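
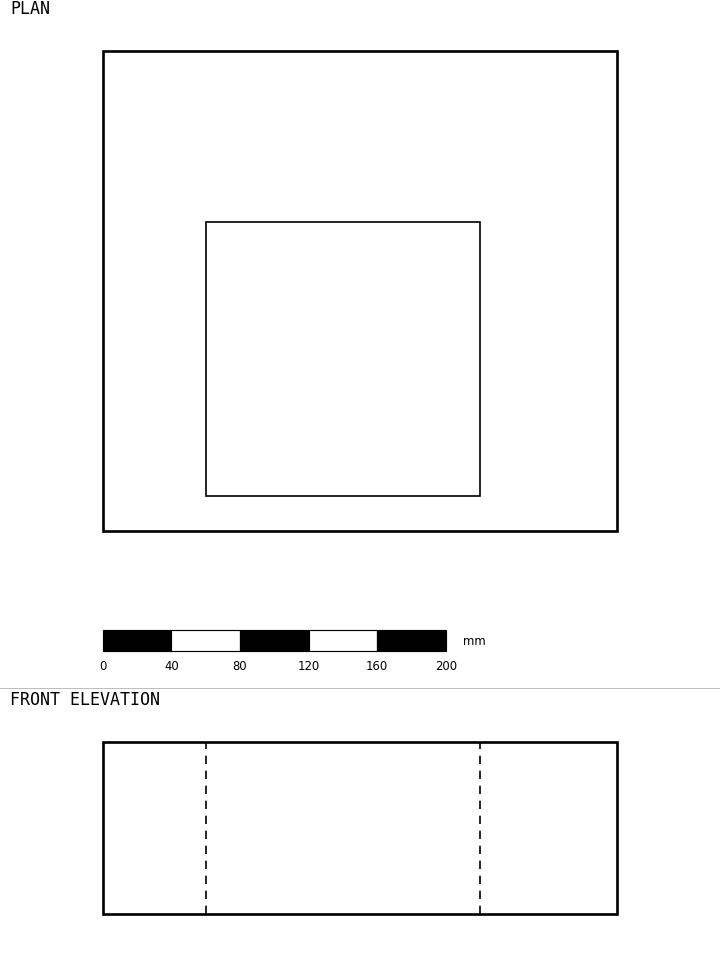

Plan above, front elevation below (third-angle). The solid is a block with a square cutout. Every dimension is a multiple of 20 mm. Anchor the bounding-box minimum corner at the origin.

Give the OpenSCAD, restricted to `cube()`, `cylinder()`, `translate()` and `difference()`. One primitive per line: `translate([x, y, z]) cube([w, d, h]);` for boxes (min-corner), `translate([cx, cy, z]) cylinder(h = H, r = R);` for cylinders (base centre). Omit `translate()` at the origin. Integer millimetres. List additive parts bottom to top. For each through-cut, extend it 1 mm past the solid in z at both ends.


difference() {
  cube([300, 280, 100]);
  translate([60, 20, -1]) cube([160, 160, 102]);
}


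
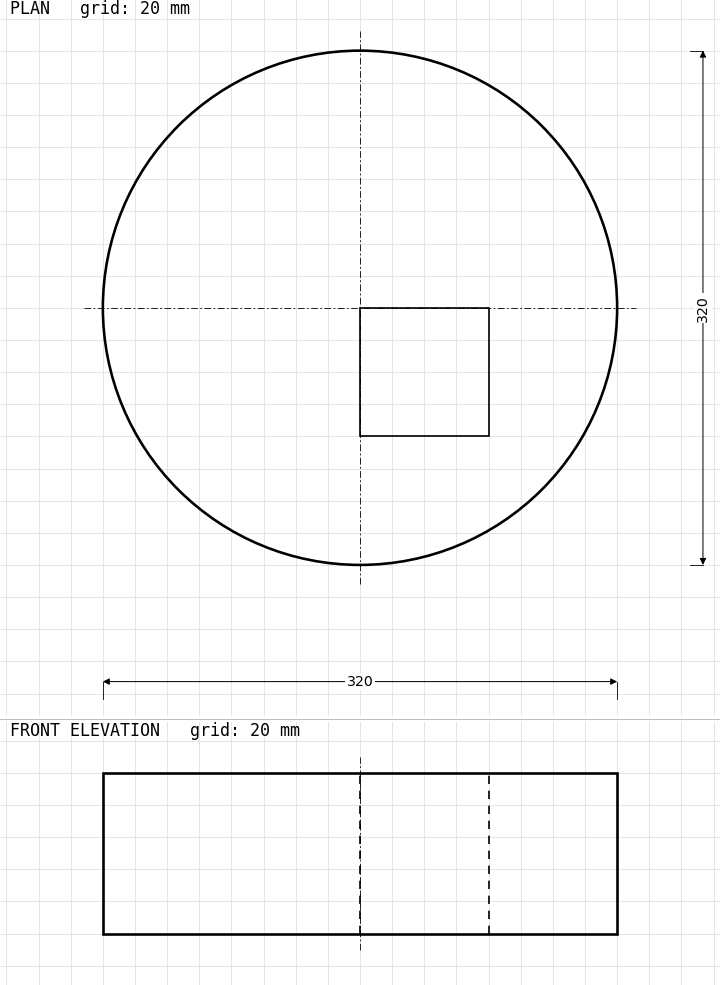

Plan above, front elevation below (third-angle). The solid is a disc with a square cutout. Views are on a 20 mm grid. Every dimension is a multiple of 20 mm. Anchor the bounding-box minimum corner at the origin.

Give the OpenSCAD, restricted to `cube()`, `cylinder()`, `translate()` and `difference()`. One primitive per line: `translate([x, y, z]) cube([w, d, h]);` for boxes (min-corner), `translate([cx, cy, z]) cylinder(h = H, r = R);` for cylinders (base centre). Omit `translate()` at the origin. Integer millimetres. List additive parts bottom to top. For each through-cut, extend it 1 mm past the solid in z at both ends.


difference() {
  translate([160, 160, 0]) cylinder(h = 100, r = 160);
  translate([160, 80, -1]) cube([80, 80, 102]);
}


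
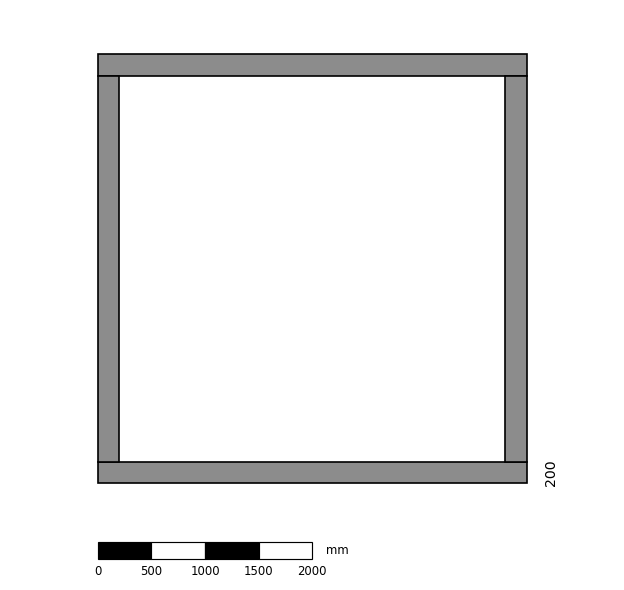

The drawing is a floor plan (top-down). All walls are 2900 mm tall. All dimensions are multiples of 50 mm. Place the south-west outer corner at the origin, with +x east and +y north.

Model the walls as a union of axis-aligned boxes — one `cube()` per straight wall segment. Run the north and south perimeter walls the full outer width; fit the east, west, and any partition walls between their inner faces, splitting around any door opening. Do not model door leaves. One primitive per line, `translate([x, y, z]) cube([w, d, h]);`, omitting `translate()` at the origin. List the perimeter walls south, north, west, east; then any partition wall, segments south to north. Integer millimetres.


cube([4000, 200, 2900]);
translate([0, 3800, 0]) cube([4000, 200, 2900]);
translate([0, 200, 0]) cube([200, 3600, 2900]);
translate([3800, 200, 0]) cube([200, 3600, 2900]);


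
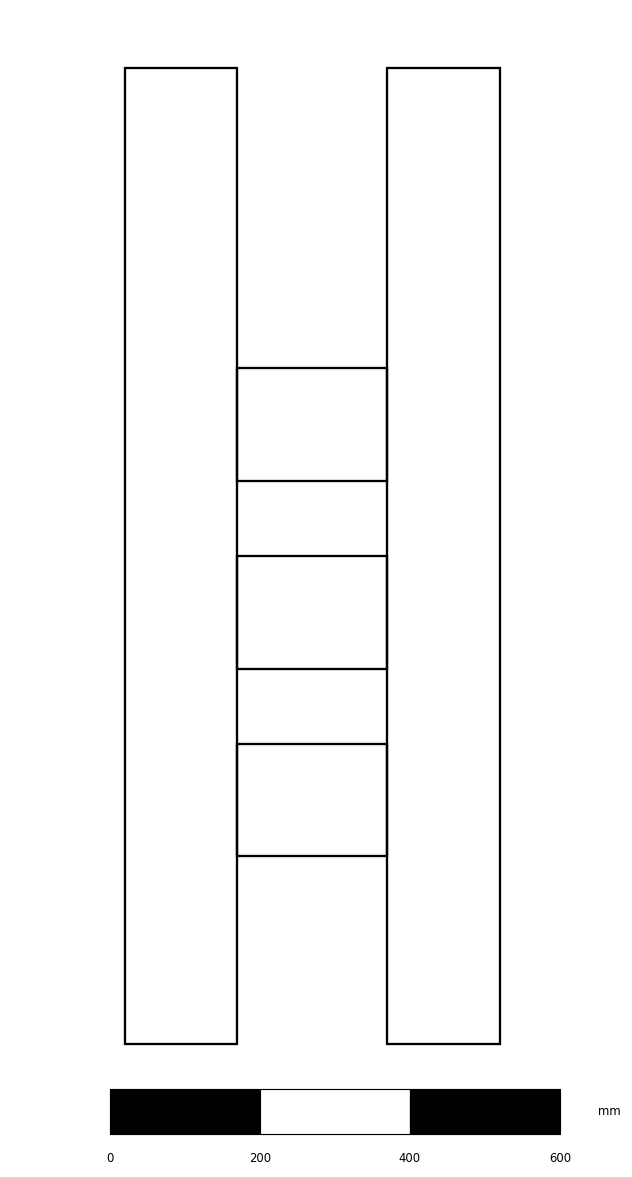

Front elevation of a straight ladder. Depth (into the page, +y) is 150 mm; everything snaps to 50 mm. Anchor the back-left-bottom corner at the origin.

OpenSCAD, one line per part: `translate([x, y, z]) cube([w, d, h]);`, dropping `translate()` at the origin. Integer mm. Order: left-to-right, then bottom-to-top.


cube([150, 150, 1300]);
translate([150, 0, 250]) cube([200, 150, 150]);
translate([150, 0, 500]) cube([200, 150, 150]);
translate([150, 0, 750]) cube([200, 150, 150]);
translate([350, 0, 0]) cube([150, 150, 1300]);


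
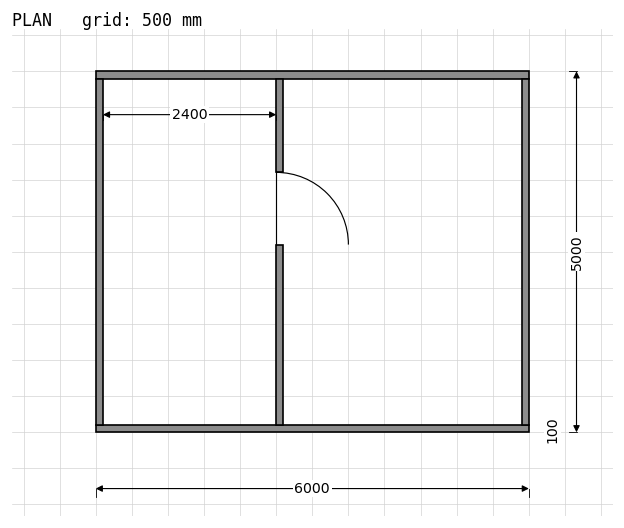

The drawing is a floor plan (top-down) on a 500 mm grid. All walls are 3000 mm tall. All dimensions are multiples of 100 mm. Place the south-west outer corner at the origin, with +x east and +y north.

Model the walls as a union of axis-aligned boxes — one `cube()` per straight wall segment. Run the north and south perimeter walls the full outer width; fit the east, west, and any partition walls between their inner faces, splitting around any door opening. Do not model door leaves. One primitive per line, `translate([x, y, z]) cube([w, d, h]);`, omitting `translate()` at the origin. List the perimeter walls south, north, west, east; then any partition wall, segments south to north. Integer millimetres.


cube([6000, 100, 3000]);
translate([0, 4900, 0]) cube([6000, 100, 3000]);
translate([0, 100, 0]) cube([100, 4800, 3000]);
translate([5900, 100, 0]) cube([100, 4800, 3000]);
translate([2500, 100, 0]) cube([100, 2500, 3000]);
translate([2500, 3600, 0]) cube([100, 1300, 3000]);


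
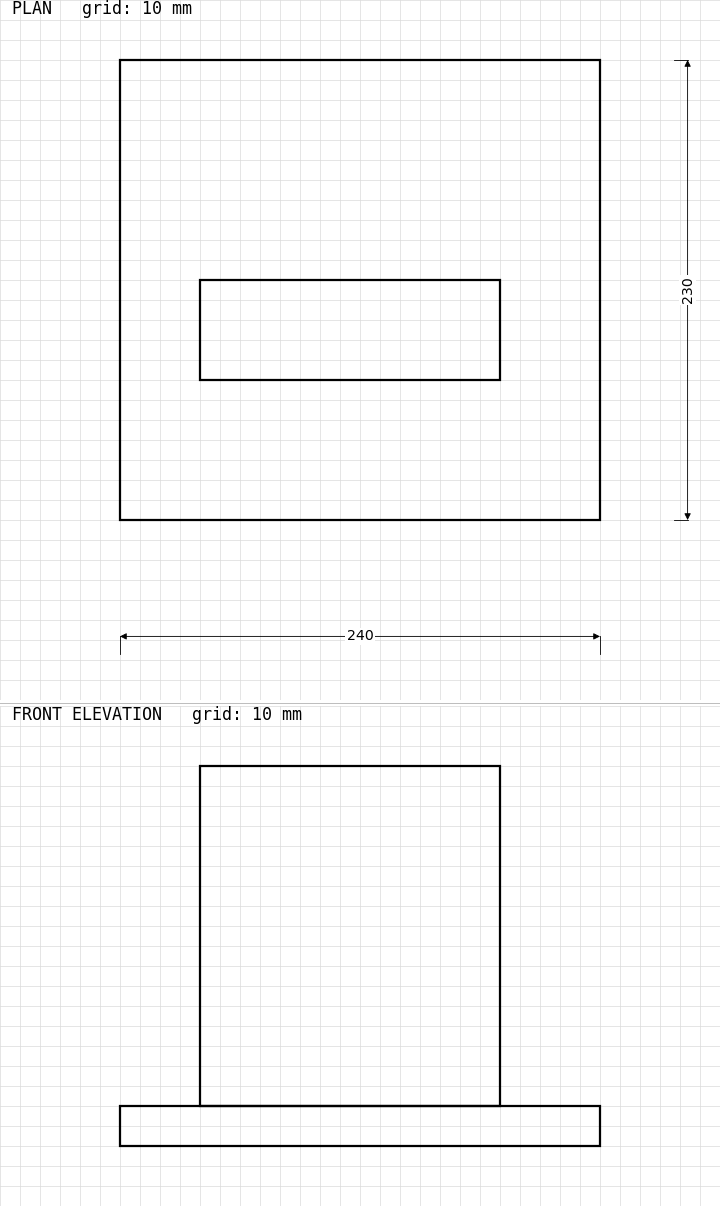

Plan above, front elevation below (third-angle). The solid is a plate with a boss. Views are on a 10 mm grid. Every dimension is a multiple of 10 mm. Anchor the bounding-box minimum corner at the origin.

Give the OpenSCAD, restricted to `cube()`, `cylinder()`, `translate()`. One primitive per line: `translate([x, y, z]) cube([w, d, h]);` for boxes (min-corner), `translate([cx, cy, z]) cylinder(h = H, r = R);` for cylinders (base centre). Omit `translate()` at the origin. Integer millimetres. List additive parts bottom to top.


cube([240, 230, 20]);
translate([40, 70, 20]) cube([150, 50, 170]);


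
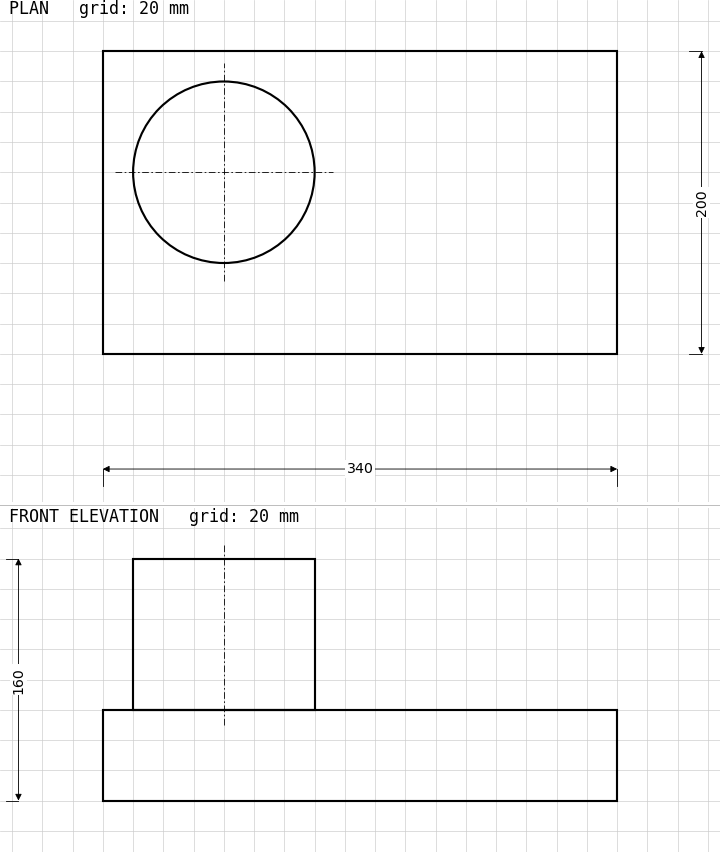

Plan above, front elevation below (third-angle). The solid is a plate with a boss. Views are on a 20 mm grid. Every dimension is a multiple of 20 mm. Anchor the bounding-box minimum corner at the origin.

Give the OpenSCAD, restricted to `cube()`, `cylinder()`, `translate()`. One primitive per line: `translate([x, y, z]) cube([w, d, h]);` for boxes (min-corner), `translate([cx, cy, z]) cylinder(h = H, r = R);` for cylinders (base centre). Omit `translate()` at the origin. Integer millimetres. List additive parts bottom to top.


cube([340, 200, 60]);
translate([80, 120, 60]) cylinder(h = 100, r = 60);


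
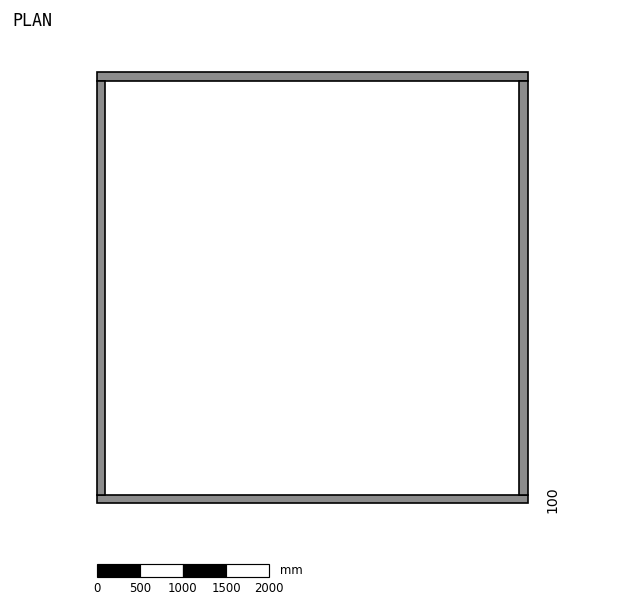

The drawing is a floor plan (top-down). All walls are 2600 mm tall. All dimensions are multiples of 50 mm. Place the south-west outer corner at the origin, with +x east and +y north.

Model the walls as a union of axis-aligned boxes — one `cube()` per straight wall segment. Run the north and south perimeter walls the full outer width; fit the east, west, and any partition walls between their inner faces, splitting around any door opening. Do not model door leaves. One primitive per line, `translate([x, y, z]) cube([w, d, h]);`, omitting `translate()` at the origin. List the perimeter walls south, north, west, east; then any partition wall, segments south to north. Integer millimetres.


cube([5000, 100, 2600]);
translate([0, 4900, 0]) cube([5000, 100, 2600]);
translate([0, 100, 0]) cube([100, 4800, 2600]);
translate([4900, 100, 0]) cube([100, 4800, 2600]);


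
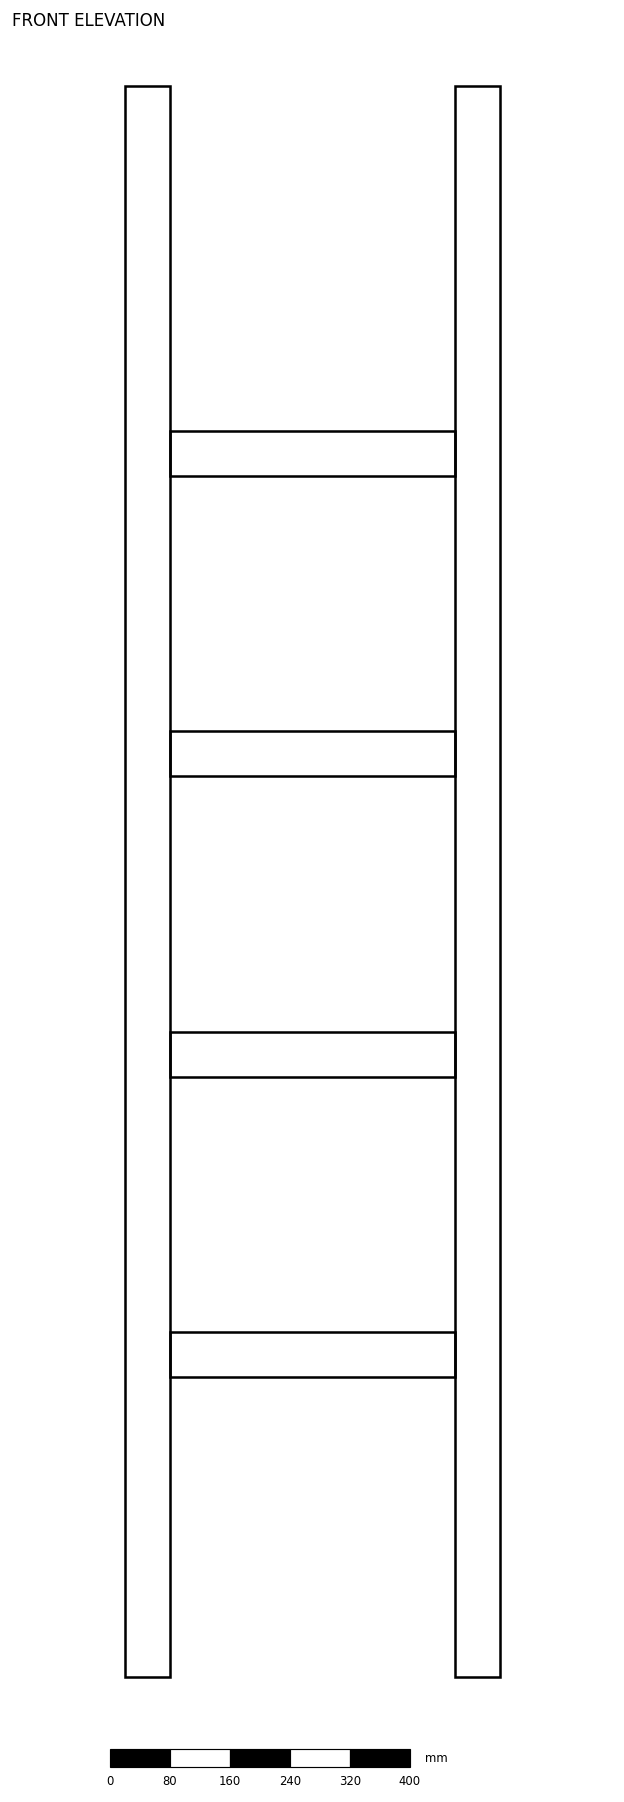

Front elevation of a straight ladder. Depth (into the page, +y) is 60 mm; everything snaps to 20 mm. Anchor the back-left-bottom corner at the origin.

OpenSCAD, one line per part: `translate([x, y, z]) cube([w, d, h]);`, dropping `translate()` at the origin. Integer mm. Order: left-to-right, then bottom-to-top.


cube([60, 60, 2120]);
translate([60, 0, 400]) cube([380, 60, 60]);
translate([60, 0, 800]) cube([380, 60, 60]);
translate([60, 0, 1200]) cube([380, 60, 60]);
translate([60, 0, 1600]) cube([380, 60, 60]);
translate([440, 0, 0]) cube([60, 60, 2120]);


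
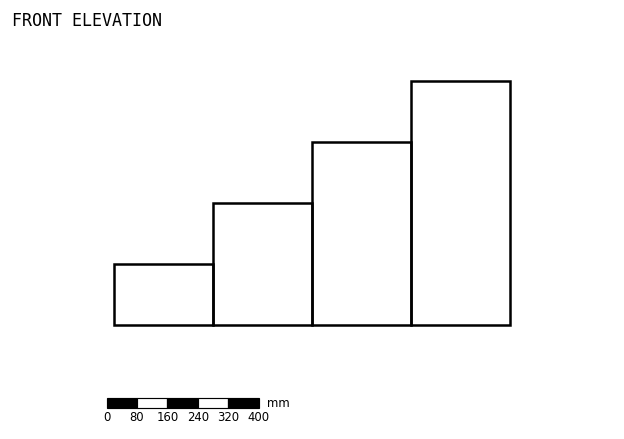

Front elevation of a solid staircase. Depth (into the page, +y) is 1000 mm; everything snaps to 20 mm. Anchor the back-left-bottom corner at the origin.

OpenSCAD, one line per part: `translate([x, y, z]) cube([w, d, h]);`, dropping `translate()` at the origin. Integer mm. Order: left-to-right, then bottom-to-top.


cube([260, 1000, 160]);
translate([260, 0, 0]) cube([260, 1000, 320]);
translate([520, 0, 0]) cube([260, 1000, 480]);
translate([780, 0, 0]) cube([260, 1000, 640]);


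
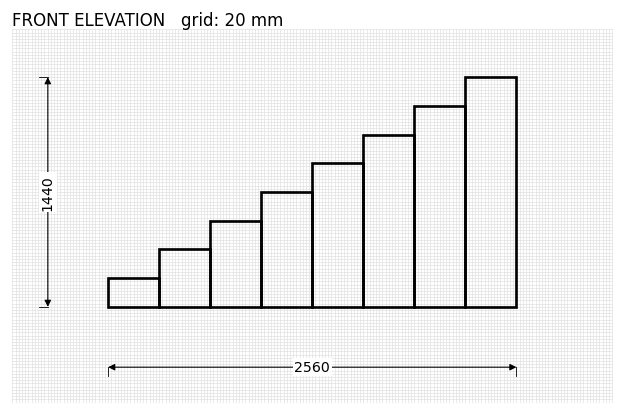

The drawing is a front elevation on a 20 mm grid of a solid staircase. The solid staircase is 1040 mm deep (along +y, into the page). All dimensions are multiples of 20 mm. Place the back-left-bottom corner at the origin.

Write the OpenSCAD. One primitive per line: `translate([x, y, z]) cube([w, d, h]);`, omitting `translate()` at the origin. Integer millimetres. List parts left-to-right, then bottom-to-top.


cube([320, 1040, 180]);
translate([320, 0, 0]) cube([320, 1040, 360]);
translate([640, 0, 0]) cube([320, 1040, 540]);
translate([960, 0, 0]) cube([320, 1040, 720]);
translate([1280, 0, 0]) cube([320, 1040, 900]);
translate([1600, 0, 0]) cube([320, 1040, 1080]);
translate([1920, 0, 0]) cube([320, 1040, 1260]);
translate([2240, 0, 0]) cube([320, 1040, 1440]);


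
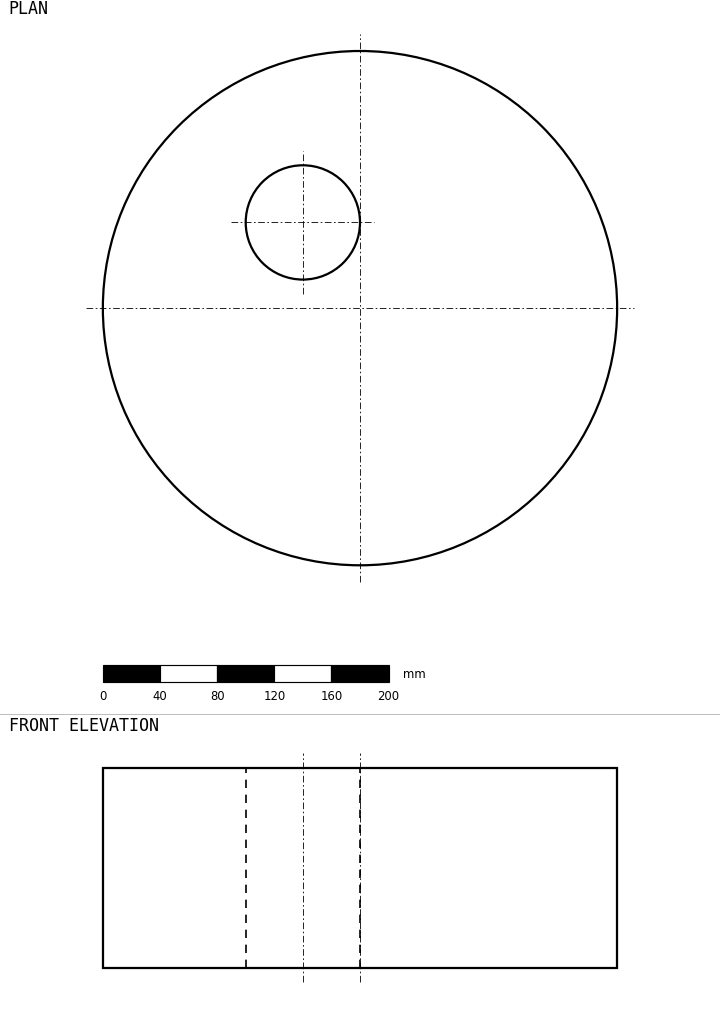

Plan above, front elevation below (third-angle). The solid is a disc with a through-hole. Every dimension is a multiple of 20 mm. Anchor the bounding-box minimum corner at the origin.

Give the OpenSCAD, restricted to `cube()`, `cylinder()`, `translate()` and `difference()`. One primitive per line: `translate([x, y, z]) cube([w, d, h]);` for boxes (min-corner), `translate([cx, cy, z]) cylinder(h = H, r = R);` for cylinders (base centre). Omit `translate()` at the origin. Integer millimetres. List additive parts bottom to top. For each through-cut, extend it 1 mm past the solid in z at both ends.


difference() {
  translate([180, 180, 0]) cylinder(h = 140, r = 180);
  translate([140, 240, -1]) cylinder(h = 142, r = 40);
}


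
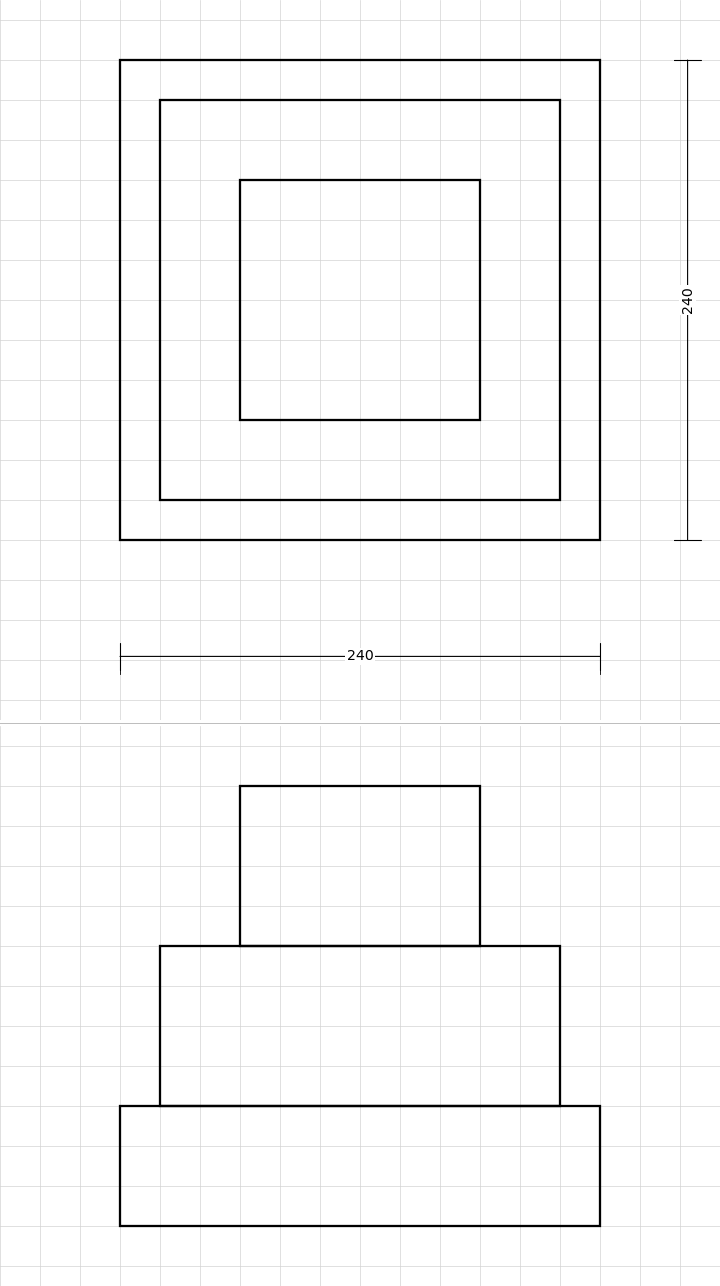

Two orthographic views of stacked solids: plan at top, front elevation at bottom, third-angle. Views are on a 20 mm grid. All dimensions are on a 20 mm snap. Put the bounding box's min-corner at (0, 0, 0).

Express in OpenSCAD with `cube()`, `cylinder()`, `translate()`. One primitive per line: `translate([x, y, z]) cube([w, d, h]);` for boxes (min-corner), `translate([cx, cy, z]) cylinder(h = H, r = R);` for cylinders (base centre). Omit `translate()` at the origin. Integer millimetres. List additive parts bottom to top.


cube([240, 240, 60]);
translate([20, 20, 60]) cube([200, 200, 80]);
translate([60, 60, 140]) cube([120, 120, 80]);


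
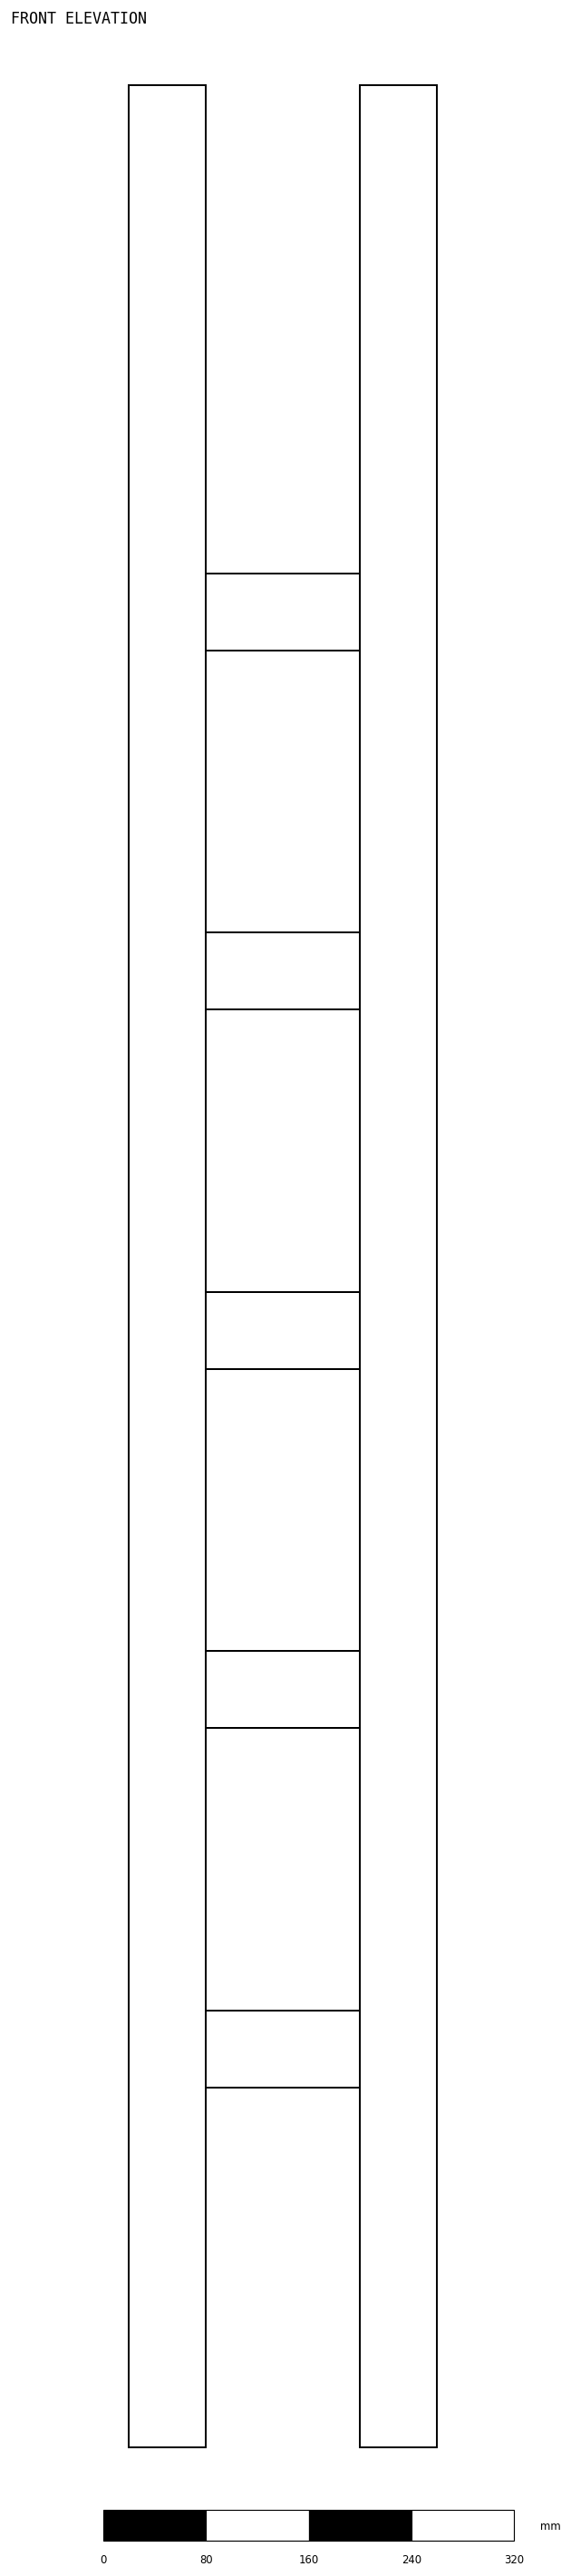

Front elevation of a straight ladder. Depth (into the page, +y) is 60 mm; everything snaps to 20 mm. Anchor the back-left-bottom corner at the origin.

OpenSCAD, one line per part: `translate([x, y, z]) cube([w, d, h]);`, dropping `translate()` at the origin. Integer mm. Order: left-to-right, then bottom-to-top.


cube([60, 60, 1840]);
translate([60, 0, 280]) cube([120, 60, 60]);
translate([60, 0, 560]) cube([120, 60, 60]);
translate([60, 0, 840]) cube([120, 60, 60]);
translate([60, 0, 1120]) cube([120, 60, 60]);
translate([60, 0, 1400]) cube([120, 60, 60]);
translate([180, 0, 0]) cube([60, 60, 1840]);


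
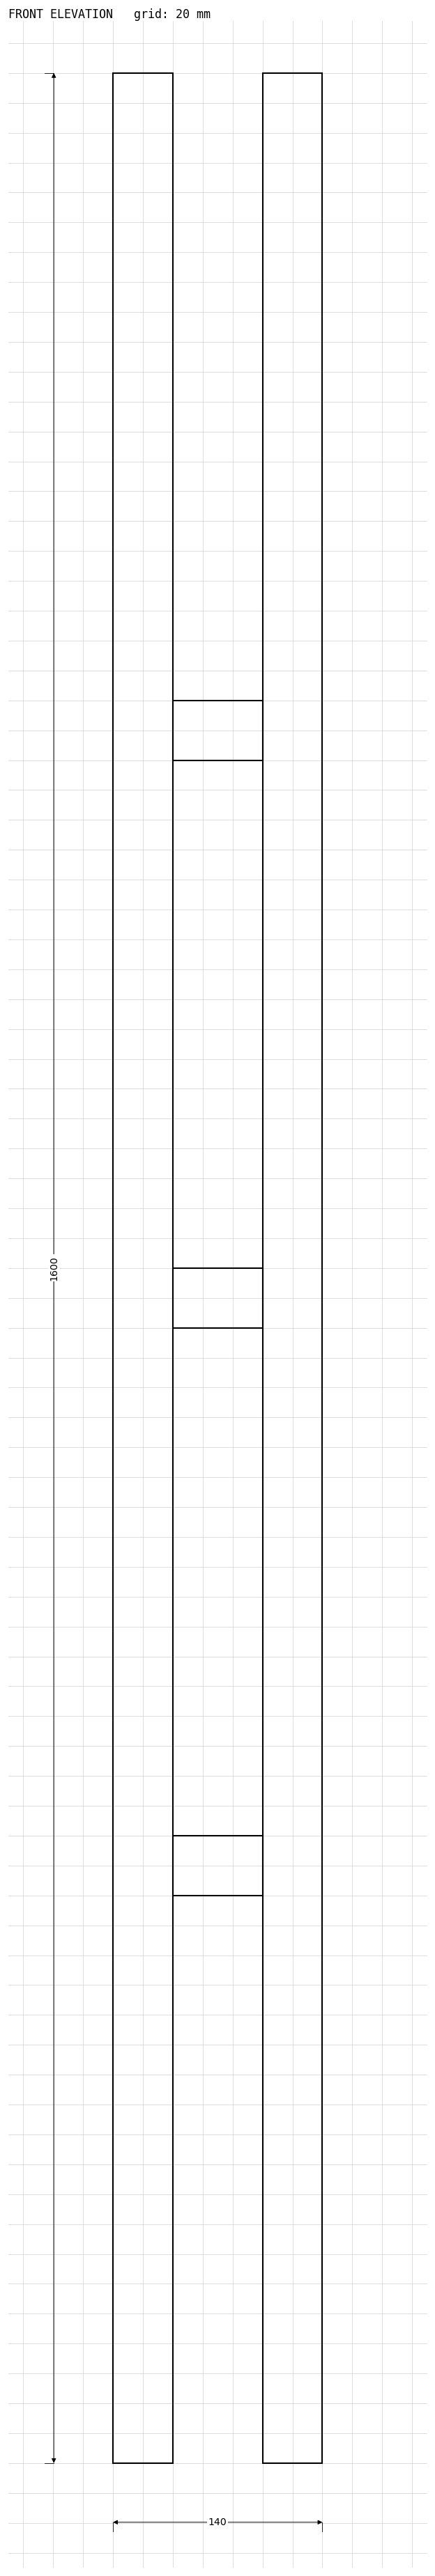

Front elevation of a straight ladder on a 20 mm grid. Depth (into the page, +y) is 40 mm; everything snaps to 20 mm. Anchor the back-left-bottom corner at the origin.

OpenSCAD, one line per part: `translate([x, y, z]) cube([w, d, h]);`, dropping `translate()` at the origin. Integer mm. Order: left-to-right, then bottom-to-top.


cube([40, 40, 1600]);
translate([40, 0, 380]) cube([60, 40, 40]);
translate([40, 0, 760]) cube([60, 40, 40]);
translate([40, 0, 1140]) cube([60, 40, 40]);
translate([100, 0, 0]) cube([40, 40, 1600]);


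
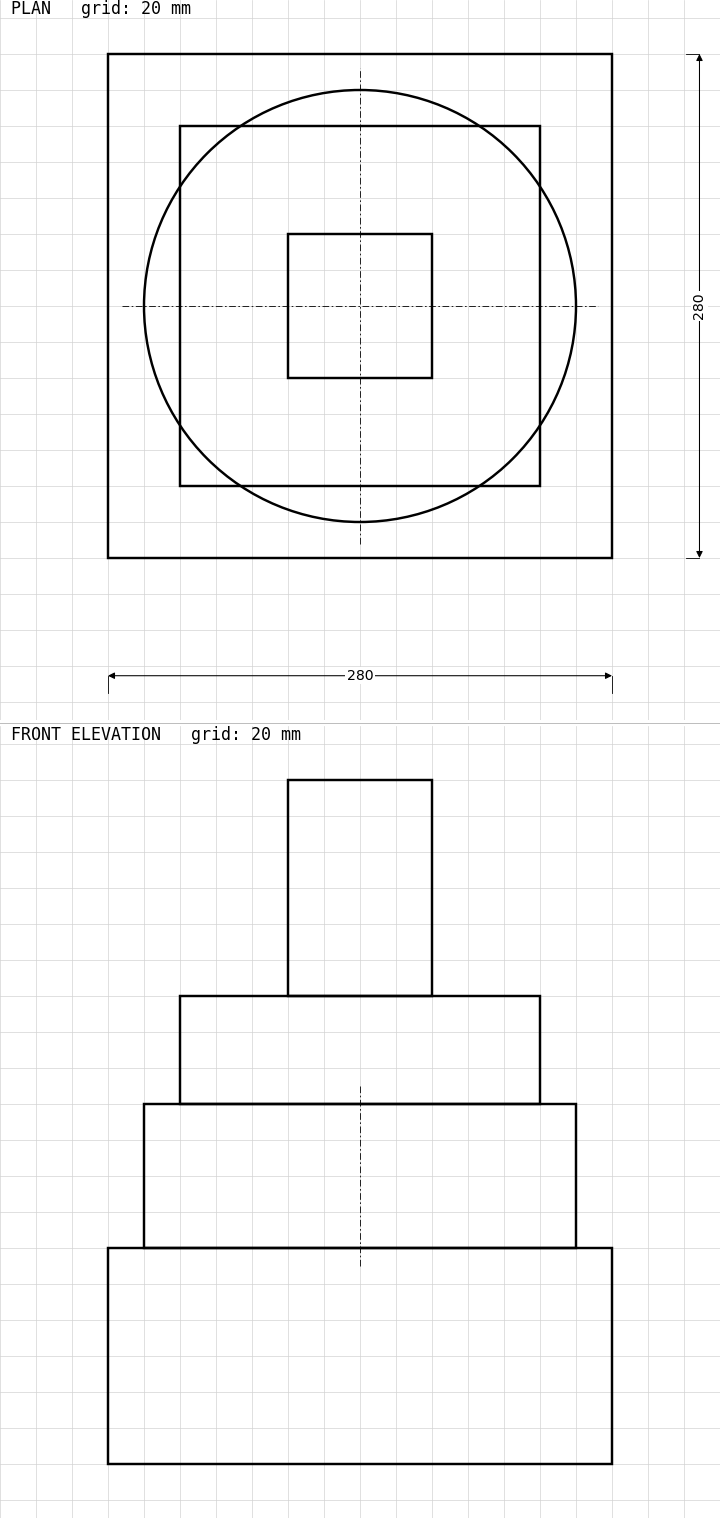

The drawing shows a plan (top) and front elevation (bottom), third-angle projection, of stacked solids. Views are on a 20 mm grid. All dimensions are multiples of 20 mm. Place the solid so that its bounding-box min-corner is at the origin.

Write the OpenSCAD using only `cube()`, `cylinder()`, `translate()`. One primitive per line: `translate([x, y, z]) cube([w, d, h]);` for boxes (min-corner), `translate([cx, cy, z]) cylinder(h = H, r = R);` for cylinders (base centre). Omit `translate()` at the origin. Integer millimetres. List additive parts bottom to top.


cube([280, 280, 120]);
translate([140, 140, 120]) cylinder(h = 80, r = 120);
translate([40, 40, 200]) cube([200, 200, 60]);
translate([100, 100, 260]) cube([80, 80, 120]);


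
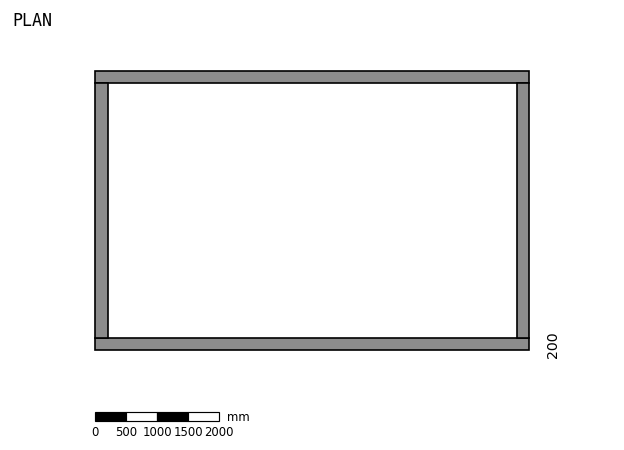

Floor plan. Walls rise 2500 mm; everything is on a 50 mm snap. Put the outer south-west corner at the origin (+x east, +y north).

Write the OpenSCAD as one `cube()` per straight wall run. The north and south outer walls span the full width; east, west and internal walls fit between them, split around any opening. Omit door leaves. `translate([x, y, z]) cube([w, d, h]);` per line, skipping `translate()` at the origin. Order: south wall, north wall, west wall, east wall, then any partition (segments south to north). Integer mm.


cube([7000, 200, 2500]);
translate([0, 4300, 0]) cube([7000, 200, 2500]);
translate([0, 200, 0]) cube([200, 4100, 2500]);
translate([6800, 200, 0]) cube([200, 4100, 2500]);


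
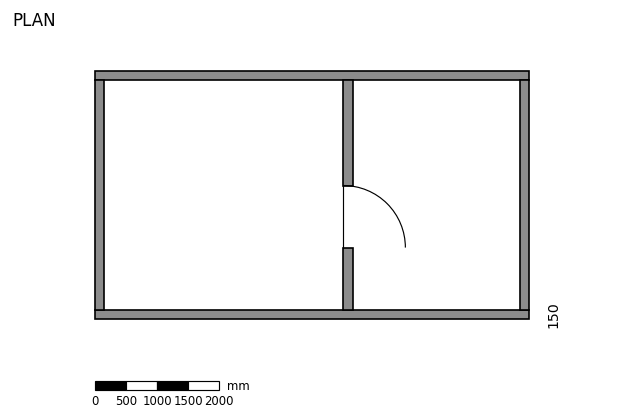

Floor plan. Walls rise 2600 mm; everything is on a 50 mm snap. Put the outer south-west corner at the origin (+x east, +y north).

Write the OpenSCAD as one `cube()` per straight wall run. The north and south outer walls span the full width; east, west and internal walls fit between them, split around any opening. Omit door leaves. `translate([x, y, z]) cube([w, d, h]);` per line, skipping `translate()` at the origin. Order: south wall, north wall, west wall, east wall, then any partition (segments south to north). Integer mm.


cube([7000, 150, 2600]);
translate([0, 3850, 0]) cube([7000, 150, 2600]);
translate([0, 150, 0]) cube([150, 3700, 2600]);
translate([6850, 150, 0]) cube([150, 3700, 2600]);
translate([4000, 150, 0]) cube([150, 1000, 2600]);
translate([4000, 2150, 0]) cube([150, 1700, 2600]);


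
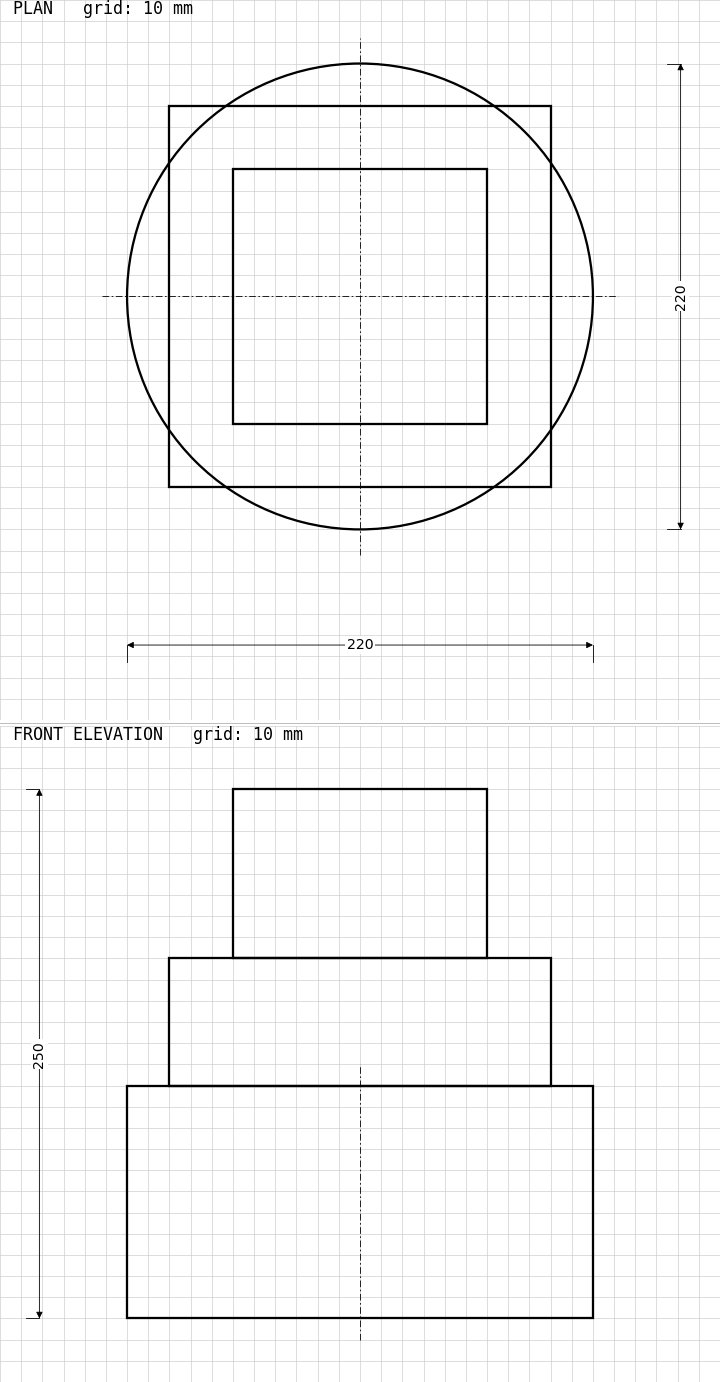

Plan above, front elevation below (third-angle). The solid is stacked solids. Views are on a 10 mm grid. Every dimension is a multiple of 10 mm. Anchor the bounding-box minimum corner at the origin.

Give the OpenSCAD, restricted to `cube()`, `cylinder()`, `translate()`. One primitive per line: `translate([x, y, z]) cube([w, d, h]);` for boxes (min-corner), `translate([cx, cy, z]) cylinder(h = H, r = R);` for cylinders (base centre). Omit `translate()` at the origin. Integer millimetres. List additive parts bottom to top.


translate([110, 110, 0]) cylinder(h = 110, r = 110);
translate([20, 20, 110]) cube([180, 180, 60]);
translate([50, 50, 170]) cube([120, 120, 80]);


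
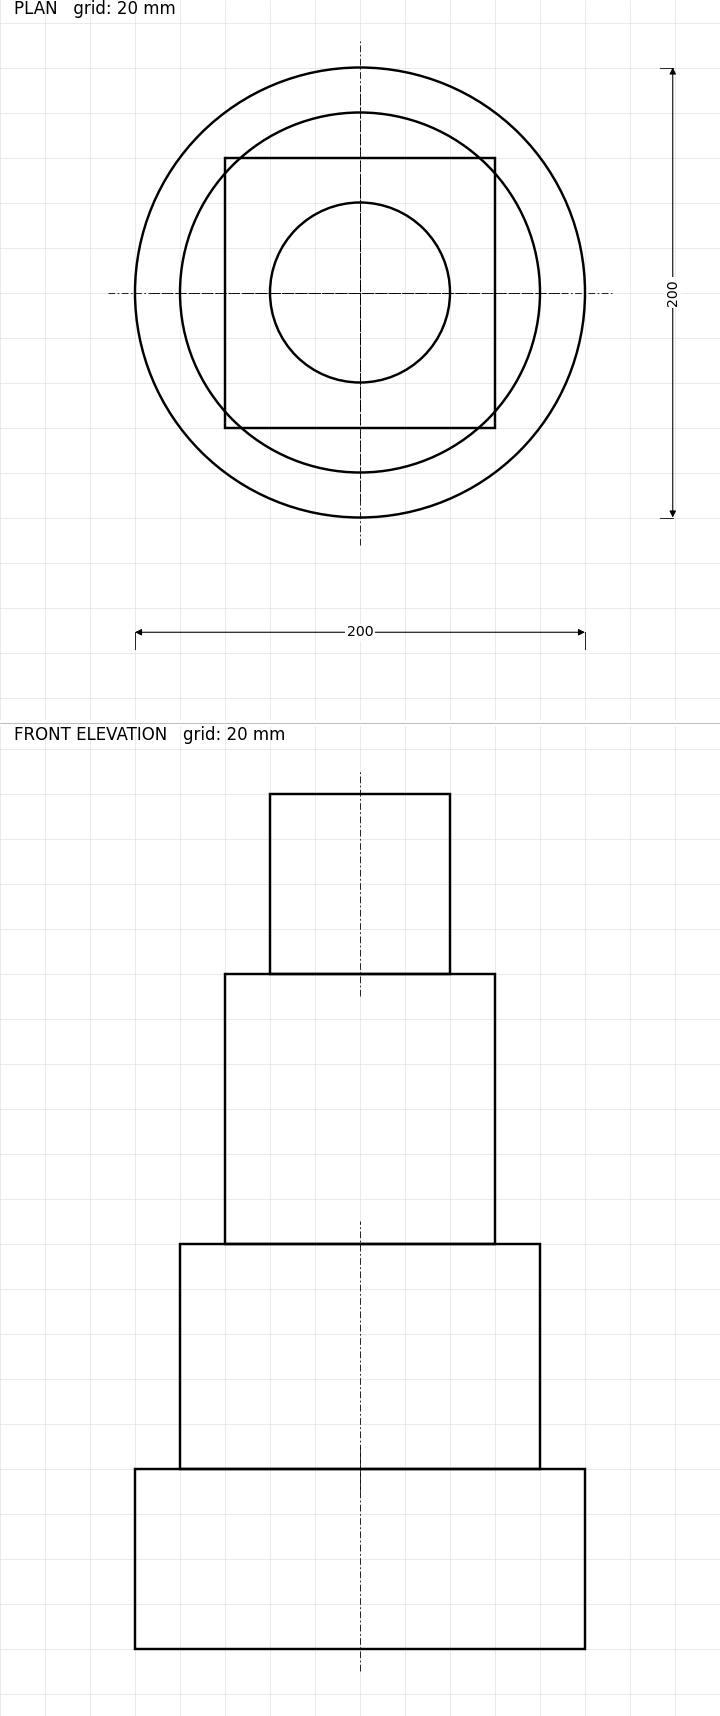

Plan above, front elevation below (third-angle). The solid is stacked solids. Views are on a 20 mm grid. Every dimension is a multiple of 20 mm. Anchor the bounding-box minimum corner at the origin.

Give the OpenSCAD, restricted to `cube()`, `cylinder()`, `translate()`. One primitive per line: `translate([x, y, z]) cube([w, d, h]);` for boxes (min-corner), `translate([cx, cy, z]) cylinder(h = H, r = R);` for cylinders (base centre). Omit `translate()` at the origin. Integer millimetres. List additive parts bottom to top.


translate([100, 100, 0]) cylinder(h = 80, r = 100);
translate([100, 100, 80]) cylinder(h = 100, r = 80);
translate([40, 40, 180]) cube([120, 120, 120]);
translate([100, 100, 300]) cylinder(h = 80, r = 40);


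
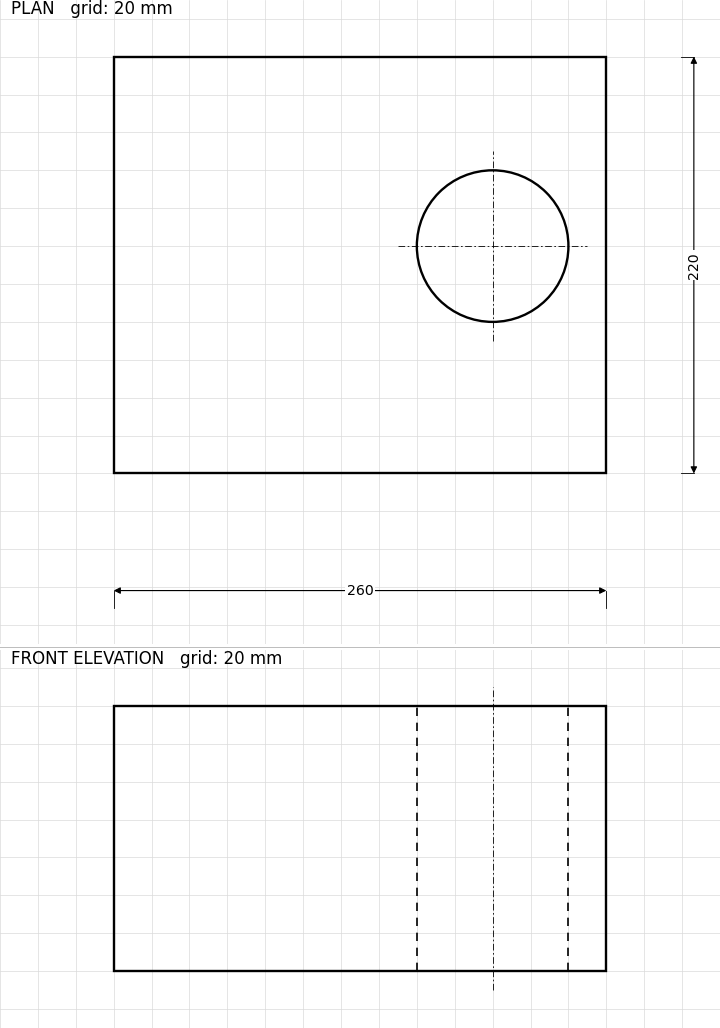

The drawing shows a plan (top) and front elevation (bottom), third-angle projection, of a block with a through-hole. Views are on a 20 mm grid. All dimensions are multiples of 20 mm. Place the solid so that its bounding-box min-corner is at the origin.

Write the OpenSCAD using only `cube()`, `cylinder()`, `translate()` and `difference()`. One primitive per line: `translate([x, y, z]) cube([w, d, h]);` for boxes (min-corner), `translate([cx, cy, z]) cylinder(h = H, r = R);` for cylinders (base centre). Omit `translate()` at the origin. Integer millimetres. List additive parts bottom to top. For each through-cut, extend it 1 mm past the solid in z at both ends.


difference() {
  cube([260, 220, 140]);
  translate([200, 120, -1]) cylinder(h = 142, r = 40);
}


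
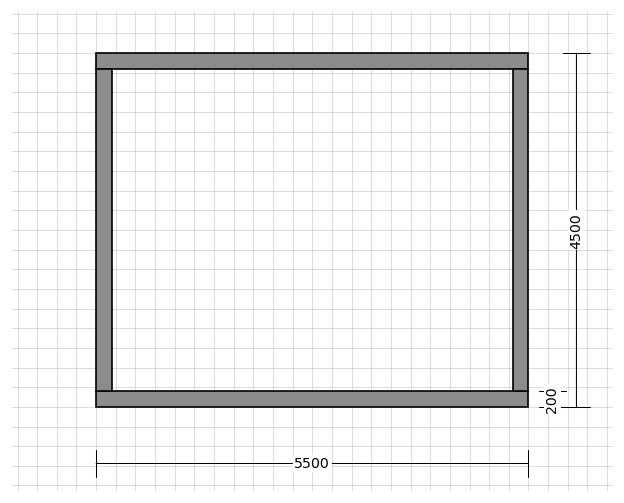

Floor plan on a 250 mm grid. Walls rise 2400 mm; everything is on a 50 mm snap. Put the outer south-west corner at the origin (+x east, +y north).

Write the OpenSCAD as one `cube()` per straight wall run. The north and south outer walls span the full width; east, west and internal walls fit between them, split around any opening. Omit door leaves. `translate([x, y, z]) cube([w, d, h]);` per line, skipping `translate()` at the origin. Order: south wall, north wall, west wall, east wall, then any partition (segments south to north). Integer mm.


cube([5500, 200, 2400]);
translate([0, 4300, 0]) cube([5500, 200, 2400]);
translate([0, 200, 0]) cube([200, 4100, 2400]);
translate([5300, 200, 0]) cube([200, 4100, 2400]);


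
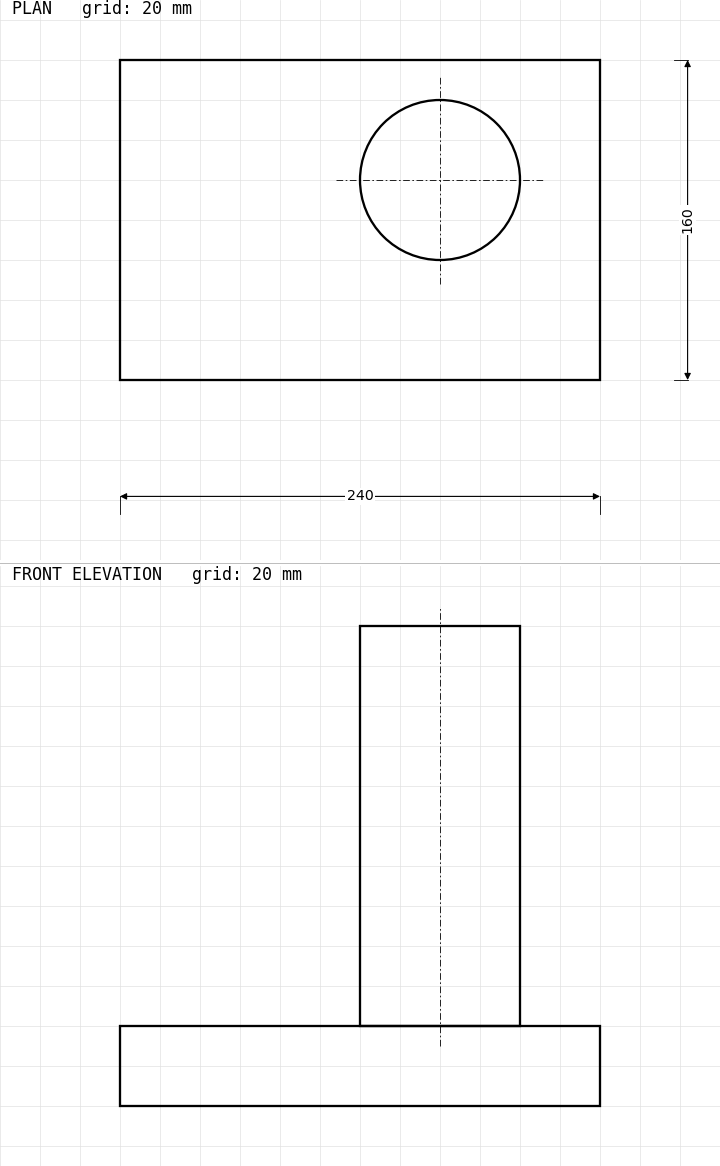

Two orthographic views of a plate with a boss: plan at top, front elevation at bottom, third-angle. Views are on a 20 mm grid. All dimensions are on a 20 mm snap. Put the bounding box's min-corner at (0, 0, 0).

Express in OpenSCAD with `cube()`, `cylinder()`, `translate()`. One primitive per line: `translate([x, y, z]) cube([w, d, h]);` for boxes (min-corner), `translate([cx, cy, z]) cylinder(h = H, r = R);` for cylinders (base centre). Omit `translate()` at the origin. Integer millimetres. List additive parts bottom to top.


cube([240, 160, 40]);
translate([160, 100, 40]) cylinder(h = 200, r = 40);


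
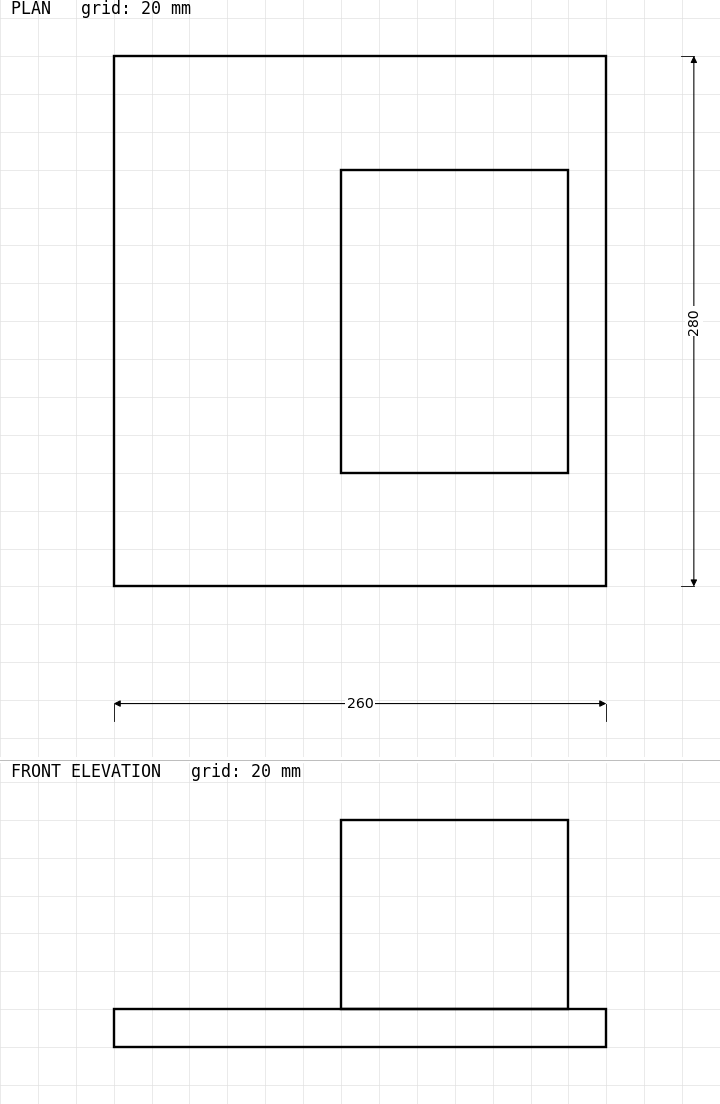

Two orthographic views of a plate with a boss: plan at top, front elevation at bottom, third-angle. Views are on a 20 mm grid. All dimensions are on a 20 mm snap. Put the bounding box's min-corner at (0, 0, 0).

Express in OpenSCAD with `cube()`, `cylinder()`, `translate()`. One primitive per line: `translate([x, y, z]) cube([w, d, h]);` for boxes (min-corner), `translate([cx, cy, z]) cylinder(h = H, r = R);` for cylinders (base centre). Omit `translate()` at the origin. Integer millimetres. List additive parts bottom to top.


cube([260, 280, 20]);
translate([120, 60, 20]) cube([120, 160, 100]);


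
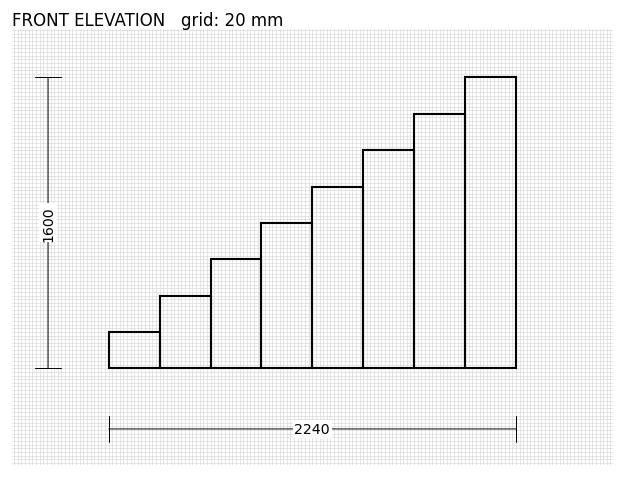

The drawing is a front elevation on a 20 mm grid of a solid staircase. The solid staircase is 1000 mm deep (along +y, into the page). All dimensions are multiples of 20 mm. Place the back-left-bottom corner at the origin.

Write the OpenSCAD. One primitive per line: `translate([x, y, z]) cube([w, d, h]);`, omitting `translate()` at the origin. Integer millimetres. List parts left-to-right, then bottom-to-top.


cube([280, 1000, 200]);
translate([280, 0, 0]) cube([280, 1000, 400]);
translate([560, 0, 0]) cube([280, 1000, 600]);
translate([840, 0, 0]) cube([280, 1000, 800]);
translate([1120, 0, 0]) cube([280, 1000, 1000]);
translate([1400, 0, 0]) cube([280, 1000, 1200]);
translate([1680, 0, 0]) cube([280, 1000, 1400]);
translate([1960, 0, 0]) cube([280, 1000, 1600]);


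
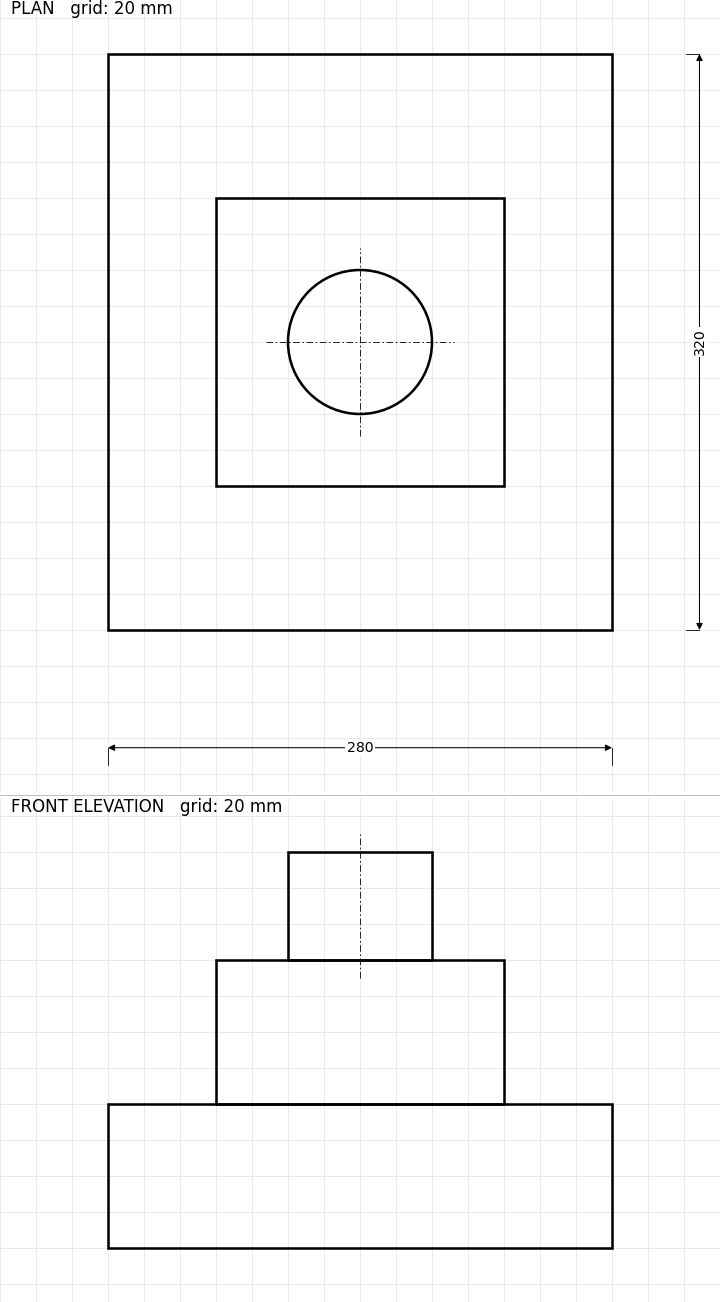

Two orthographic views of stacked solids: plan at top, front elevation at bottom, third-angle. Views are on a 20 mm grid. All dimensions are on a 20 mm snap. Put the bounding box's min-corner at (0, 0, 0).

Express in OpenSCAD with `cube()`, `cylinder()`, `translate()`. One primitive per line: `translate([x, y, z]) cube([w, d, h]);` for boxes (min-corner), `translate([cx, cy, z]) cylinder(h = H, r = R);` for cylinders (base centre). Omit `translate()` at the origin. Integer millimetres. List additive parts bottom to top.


cube([280, 320, 80]);
translate([60, 80, 80]) cube([160, 160, 80]);
translate([140, 160, 160]) cylinder(h = 60, r = 40);


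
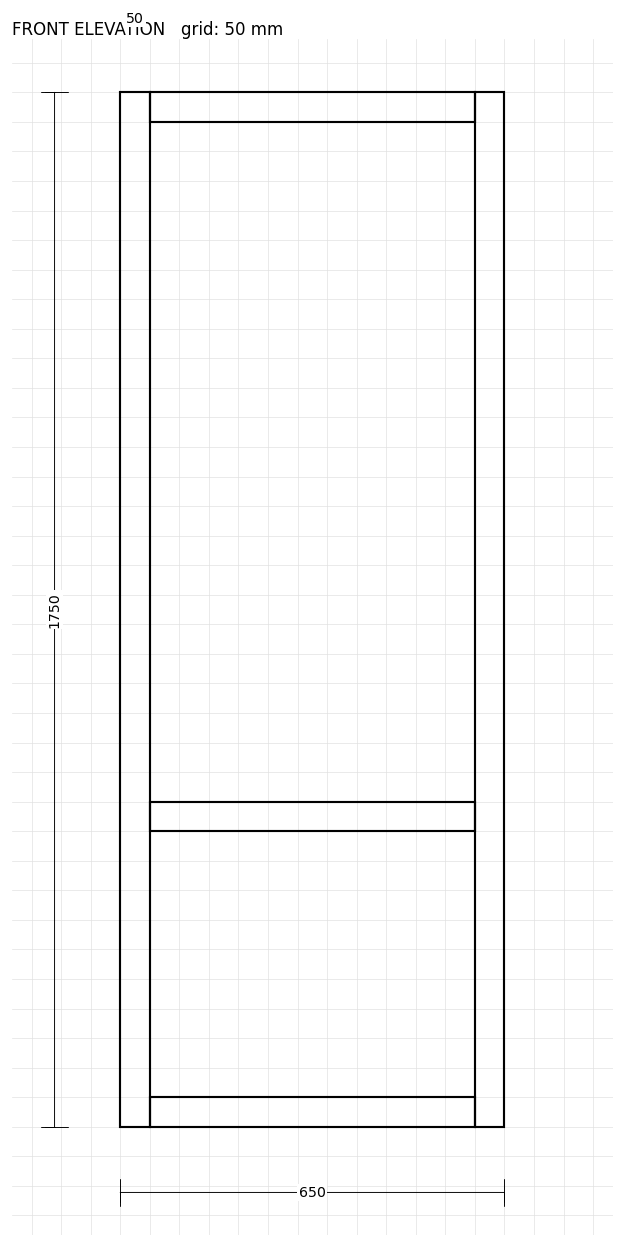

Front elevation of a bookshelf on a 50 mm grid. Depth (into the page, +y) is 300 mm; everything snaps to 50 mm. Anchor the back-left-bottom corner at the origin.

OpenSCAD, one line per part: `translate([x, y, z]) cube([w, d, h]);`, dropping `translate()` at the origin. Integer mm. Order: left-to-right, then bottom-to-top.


cube([50, 300, 1750]);
translate([50, 0, 0]) cube([550, 300, 50]);
translate([50, 0, 500]) cube([550, 300, 50]);
translate([50, 0, 1700]) cube([550, 300, 50]);
translate([600, 0, 0]) cube([50, 300, 1750]);


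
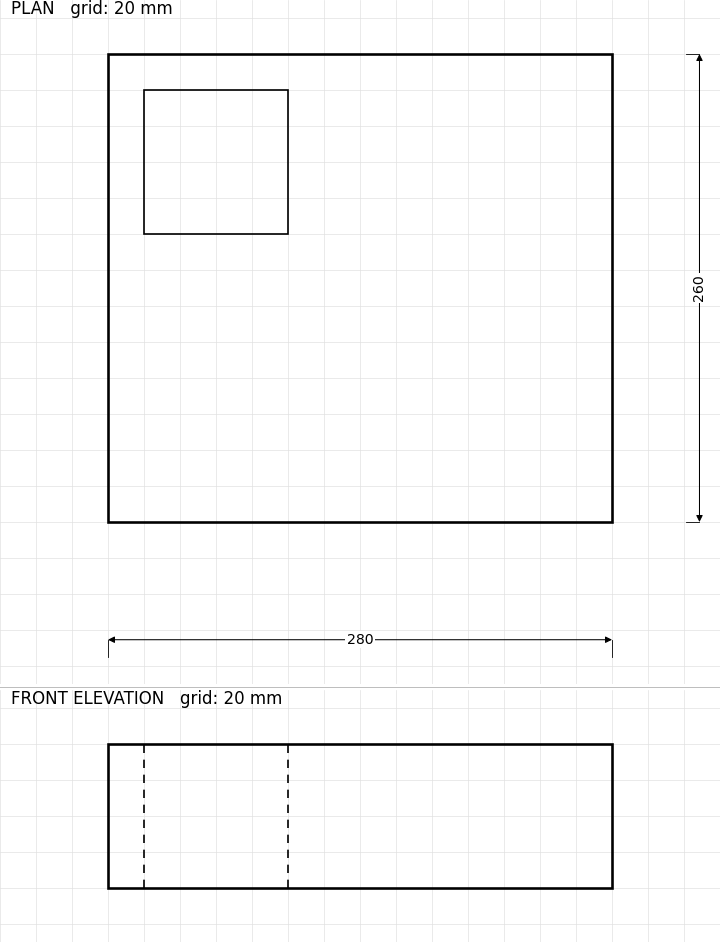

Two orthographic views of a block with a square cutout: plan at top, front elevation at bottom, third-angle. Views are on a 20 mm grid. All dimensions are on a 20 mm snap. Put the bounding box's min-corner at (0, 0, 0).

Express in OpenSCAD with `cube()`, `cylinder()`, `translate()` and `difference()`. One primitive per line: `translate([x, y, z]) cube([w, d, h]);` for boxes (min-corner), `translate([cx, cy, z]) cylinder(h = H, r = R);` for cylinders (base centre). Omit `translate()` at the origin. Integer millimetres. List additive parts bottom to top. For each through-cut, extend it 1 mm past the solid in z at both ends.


difference() {
  cube([280, 260, 80]);
  translate([20, 160, -1]) cube([80, 80, 82]);
}


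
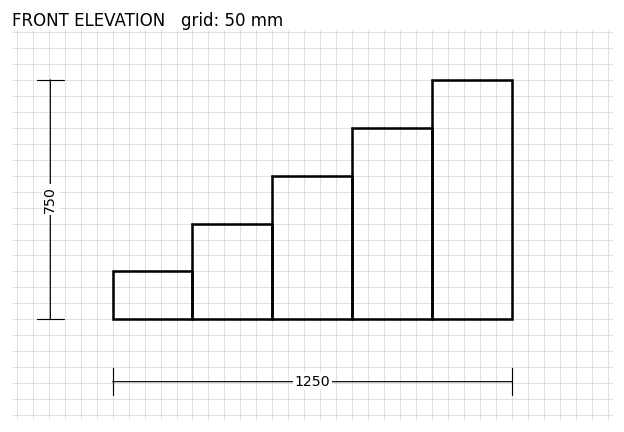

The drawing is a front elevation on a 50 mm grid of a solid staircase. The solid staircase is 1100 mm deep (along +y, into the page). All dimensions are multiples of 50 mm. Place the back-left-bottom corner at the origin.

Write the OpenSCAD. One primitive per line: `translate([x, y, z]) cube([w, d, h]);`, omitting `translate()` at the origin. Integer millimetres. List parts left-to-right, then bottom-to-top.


cube([250, 1100, 150]);
translate([250, 0, 0]) cube([250, 1100, 300]);
translate([500, 0, 0]) cube([250, 1100, 450]);
translate([750, 0, 0]) cube([250, 1100, 600]);
translate([1000, 0, 0]) cube([250, 1100, 750]);


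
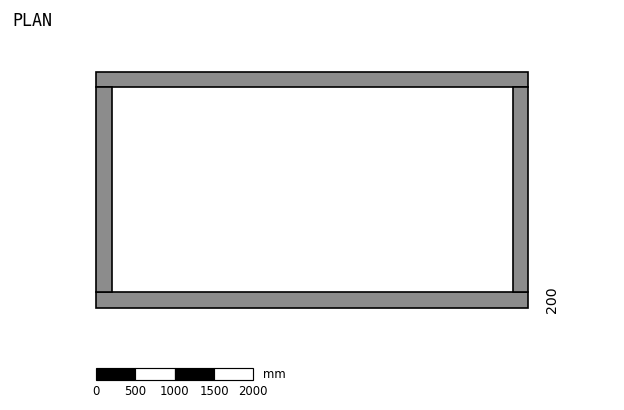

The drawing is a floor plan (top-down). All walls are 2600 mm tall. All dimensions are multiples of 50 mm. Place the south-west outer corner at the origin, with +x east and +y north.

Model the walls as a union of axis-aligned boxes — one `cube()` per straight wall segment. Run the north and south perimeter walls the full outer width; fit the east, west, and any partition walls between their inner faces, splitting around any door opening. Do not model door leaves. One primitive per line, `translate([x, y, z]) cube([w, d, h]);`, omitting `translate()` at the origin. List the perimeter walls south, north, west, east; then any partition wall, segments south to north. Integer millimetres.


cube([5500, 200, 2600]);
translate([0, 2800, 0]) cube([5500, 200, 2600]);
translate([0, 200, 0]) cube([200, 2600, 2600]);
translate([5300, 200, 0]) cube([200, 2600, 2600]);


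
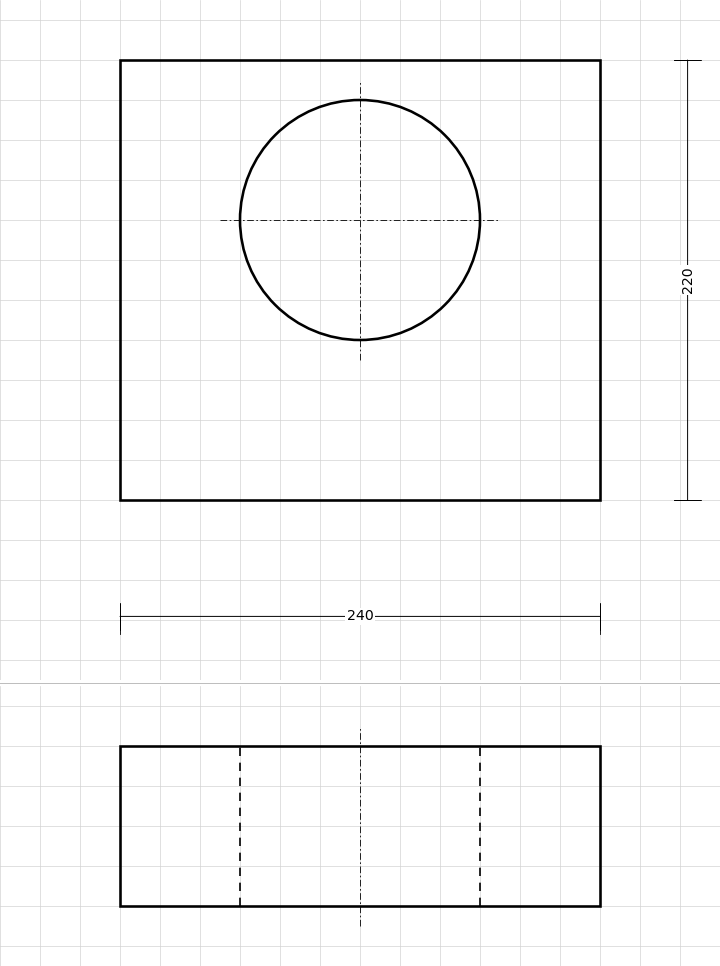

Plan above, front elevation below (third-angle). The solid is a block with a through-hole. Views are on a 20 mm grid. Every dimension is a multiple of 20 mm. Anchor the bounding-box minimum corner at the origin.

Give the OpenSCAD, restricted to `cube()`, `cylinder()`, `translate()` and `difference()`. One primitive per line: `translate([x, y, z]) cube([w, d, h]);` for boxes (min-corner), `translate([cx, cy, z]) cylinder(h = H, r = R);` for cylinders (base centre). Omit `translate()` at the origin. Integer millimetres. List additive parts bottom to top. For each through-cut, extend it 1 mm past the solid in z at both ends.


difference() {
  cube([240, 220, 80]);
  translate([120, 140, -1]) cylinder(h = 82, r = 60);
}


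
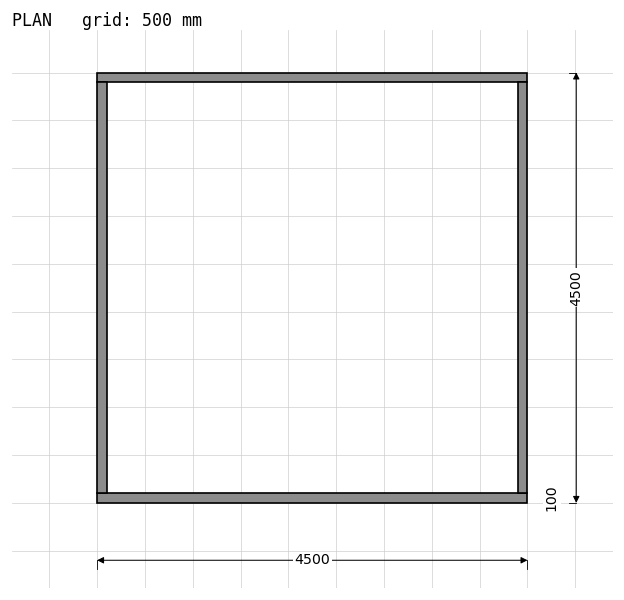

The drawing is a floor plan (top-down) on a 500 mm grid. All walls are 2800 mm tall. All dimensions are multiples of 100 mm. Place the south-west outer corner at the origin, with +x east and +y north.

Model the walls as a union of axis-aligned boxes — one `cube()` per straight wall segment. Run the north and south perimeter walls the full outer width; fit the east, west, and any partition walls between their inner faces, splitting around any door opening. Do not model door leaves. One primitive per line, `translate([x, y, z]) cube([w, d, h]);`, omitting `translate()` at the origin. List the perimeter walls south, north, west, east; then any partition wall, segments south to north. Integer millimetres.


cube([4500, 100, 2800]);
translate([0, 4400, 0]) cube([4500, 100, 2800]);
translate([0, 100, 0]) cube([100, 4300, 2800]);
translate([4400, 100, 0]) cube([100, 4300, 2800]);


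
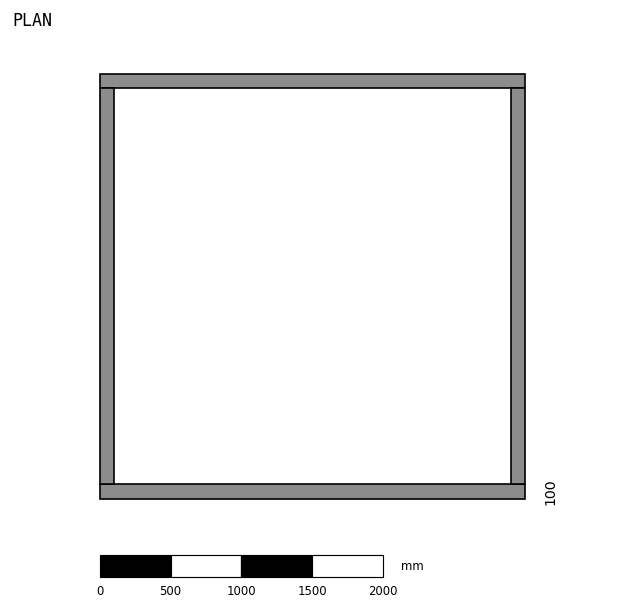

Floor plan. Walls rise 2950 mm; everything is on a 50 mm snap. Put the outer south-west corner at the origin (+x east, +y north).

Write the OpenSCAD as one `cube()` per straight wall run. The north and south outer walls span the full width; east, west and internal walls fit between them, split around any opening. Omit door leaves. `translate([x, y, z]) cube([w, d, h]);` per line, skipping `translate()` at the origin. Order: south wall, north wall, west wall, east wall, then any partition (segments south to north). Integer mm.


cube([3000, 100, 2950]);
translate([0, 2900, 0]) cube([3000, 100, 2950]);
translate([0, 100, 0]) cube([100, 2800, 2950]);
translate([2900, 100, 0]) cube([100, 2800, 2950]);


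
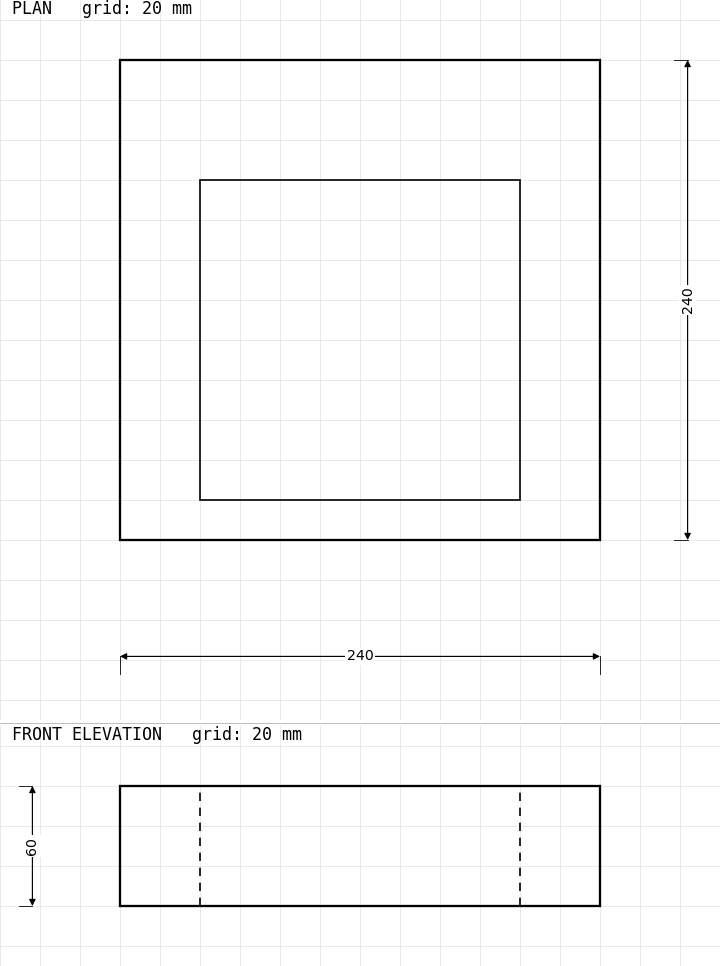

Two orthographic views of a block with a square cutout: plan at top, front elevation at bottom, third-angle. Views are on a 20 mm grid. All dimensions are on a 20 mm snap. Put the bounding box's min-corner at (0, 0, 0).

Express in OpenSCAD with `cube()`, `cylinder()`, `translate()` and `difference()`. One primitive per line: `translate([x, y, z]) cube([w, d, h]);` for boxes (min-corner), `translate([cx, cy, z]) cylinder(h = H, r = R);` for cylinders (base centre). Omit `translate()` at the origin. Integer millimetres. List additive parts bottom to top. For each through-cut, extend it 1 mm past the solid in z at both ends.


difference() {
  cube([240, 240, 60]);
  translate([40, 20, -1]) cube([160, 160, 62]);
}
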